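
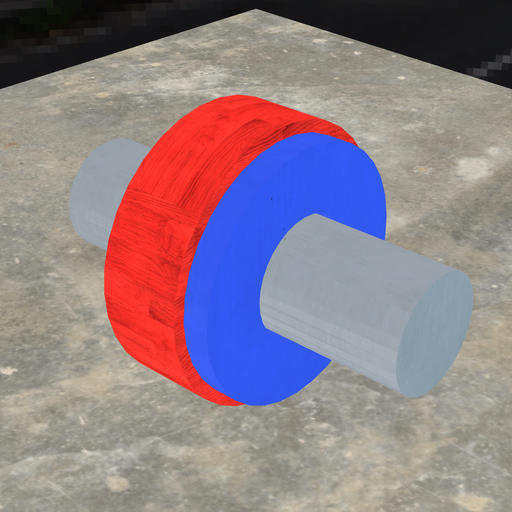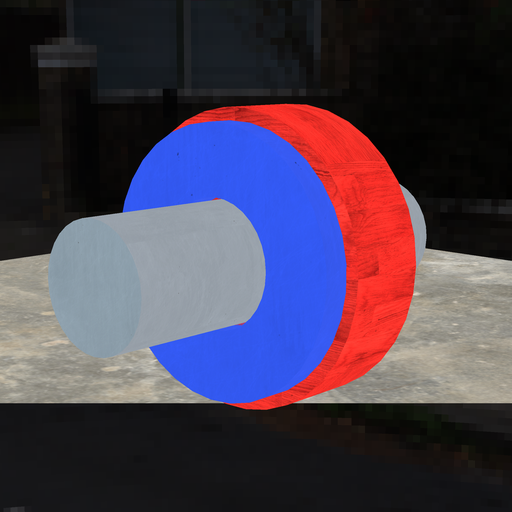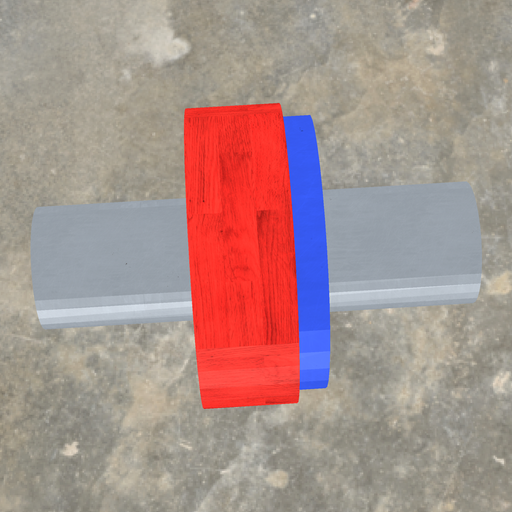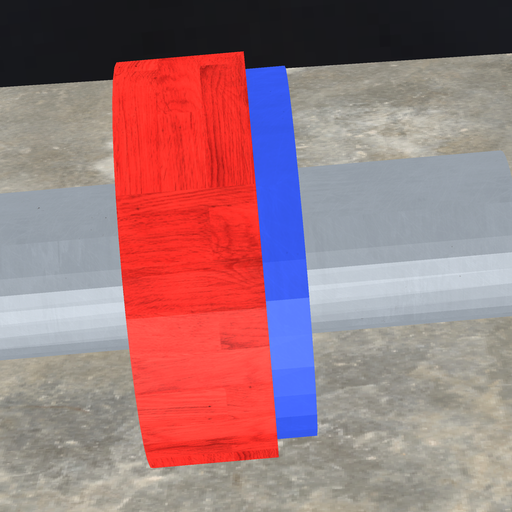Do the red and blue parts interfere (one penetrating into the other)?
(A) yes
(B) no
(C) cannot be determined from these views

(A) yes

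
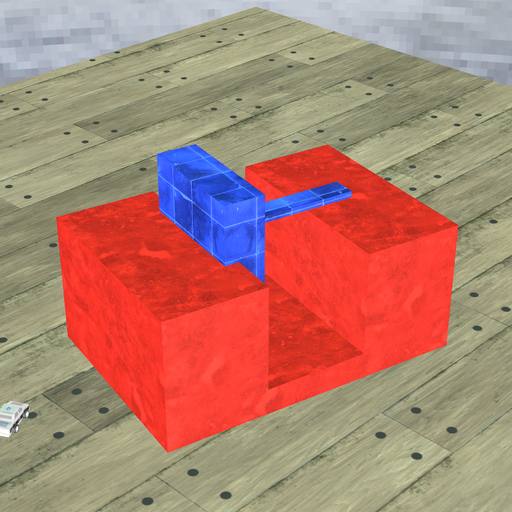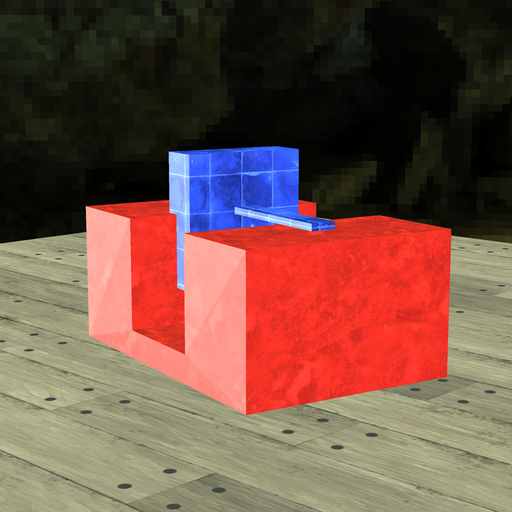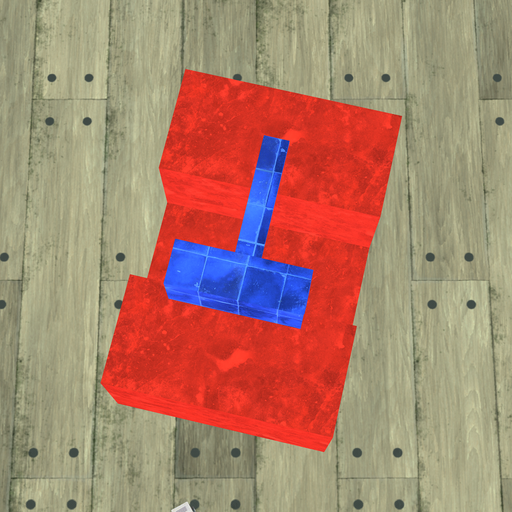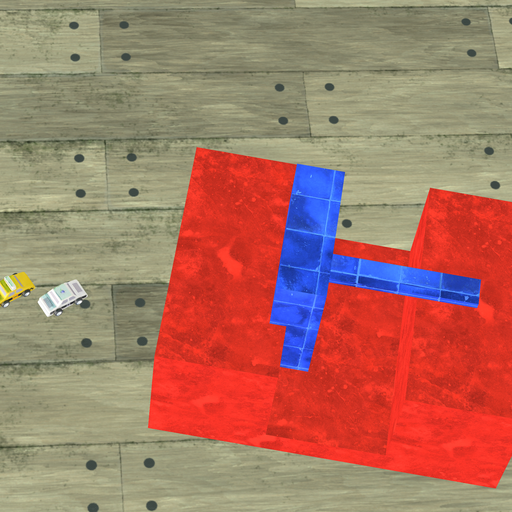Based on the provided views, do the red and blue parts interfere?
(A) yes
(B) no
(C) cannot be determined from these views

(A) yes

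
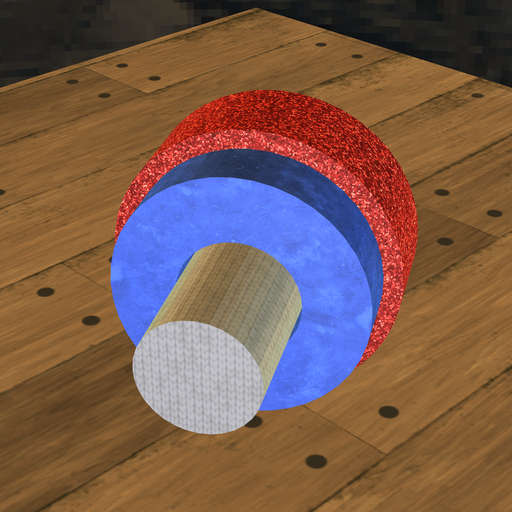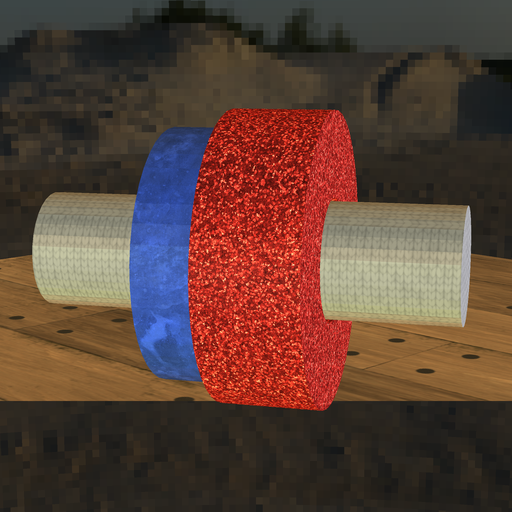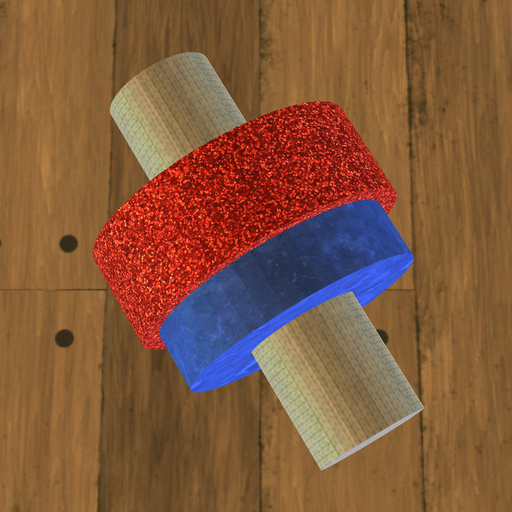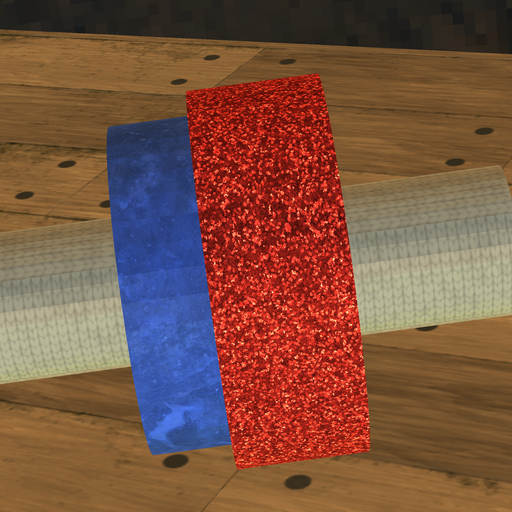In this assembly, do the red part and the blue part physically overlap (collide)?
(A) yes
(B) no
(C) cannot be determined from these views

(A) yes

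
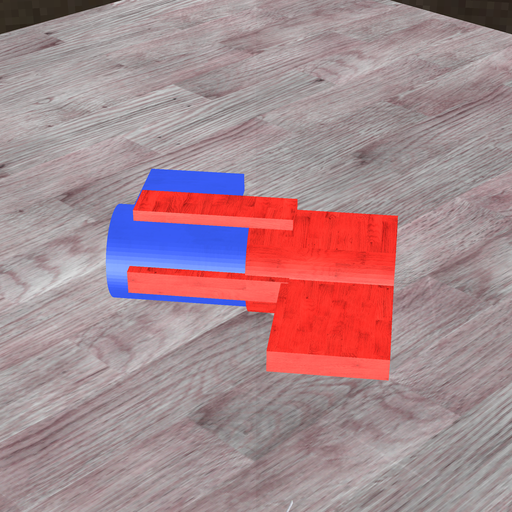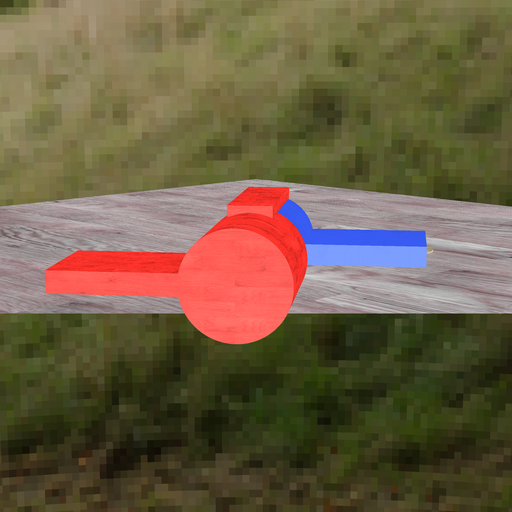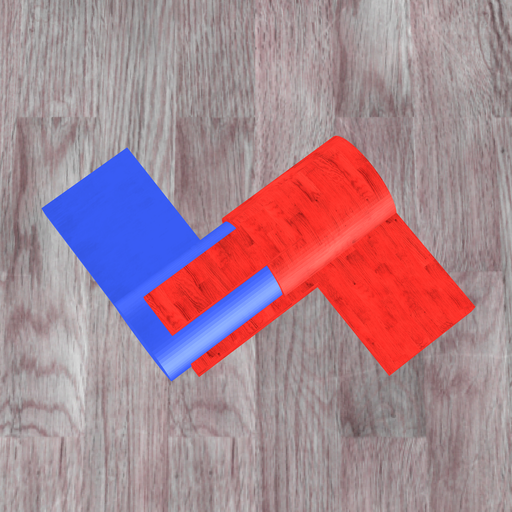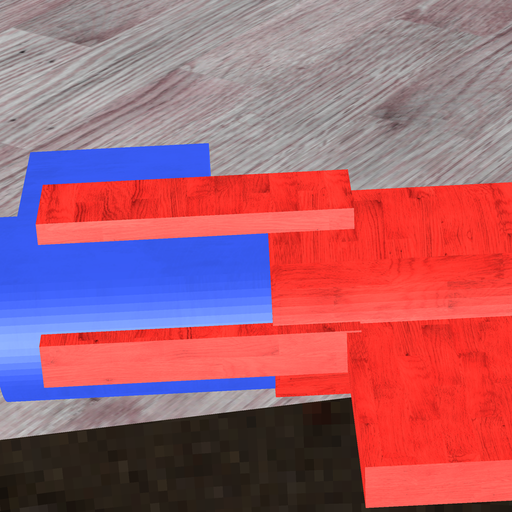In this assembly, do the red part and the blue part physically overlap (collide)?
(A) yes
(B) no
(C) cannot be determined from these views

(A) yes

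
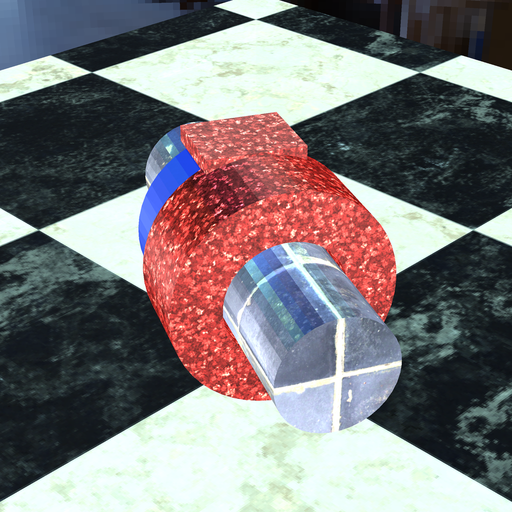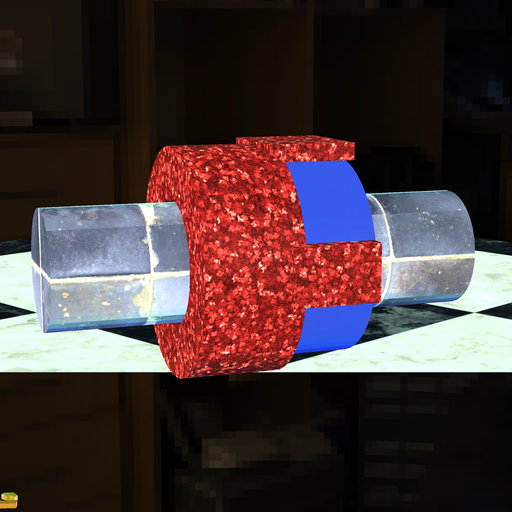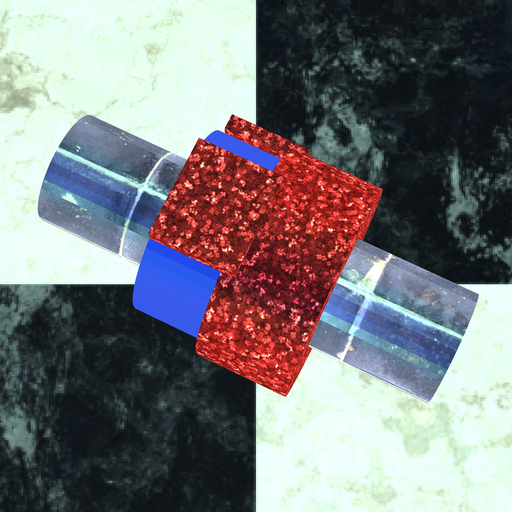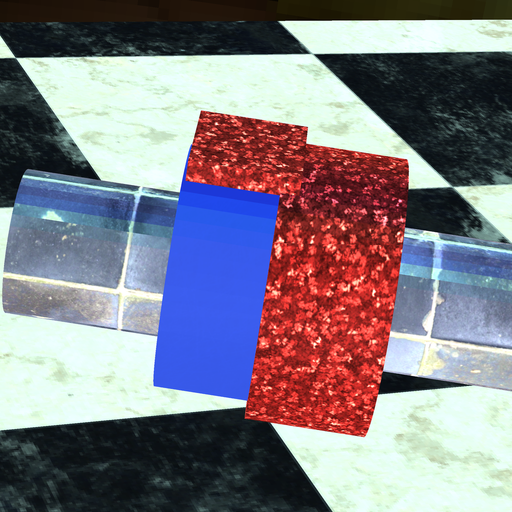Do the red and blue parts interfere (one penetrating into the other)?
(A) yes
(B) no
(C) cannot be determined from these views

(A) yes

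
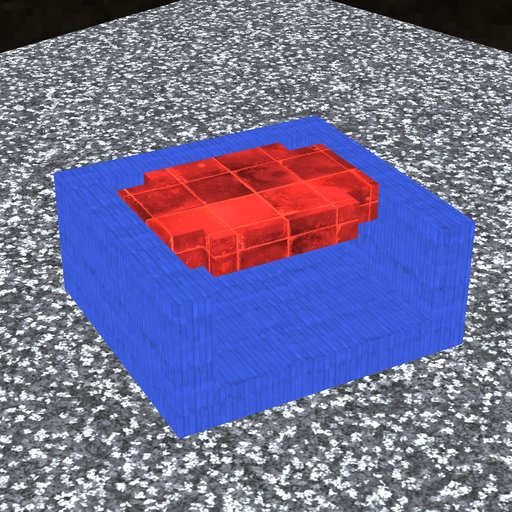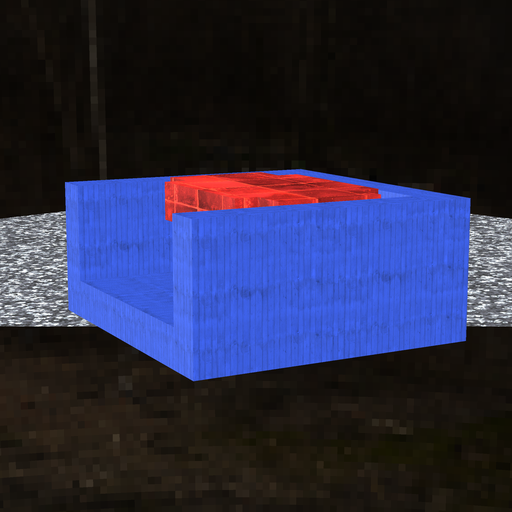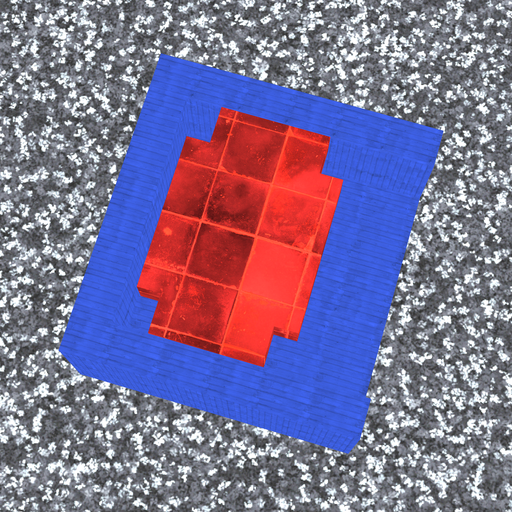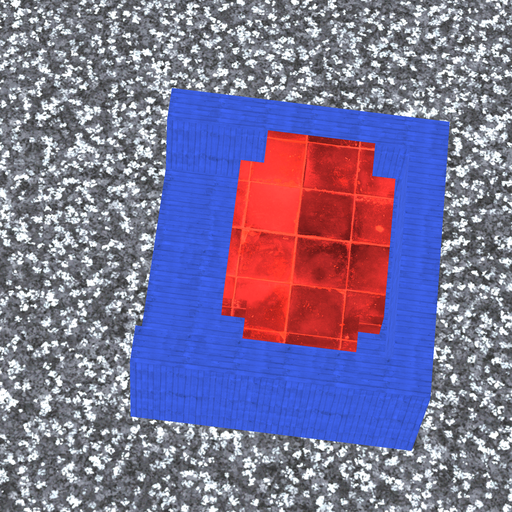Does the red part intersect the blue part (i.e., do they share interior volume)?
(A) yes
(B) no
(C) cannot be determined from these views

(B) no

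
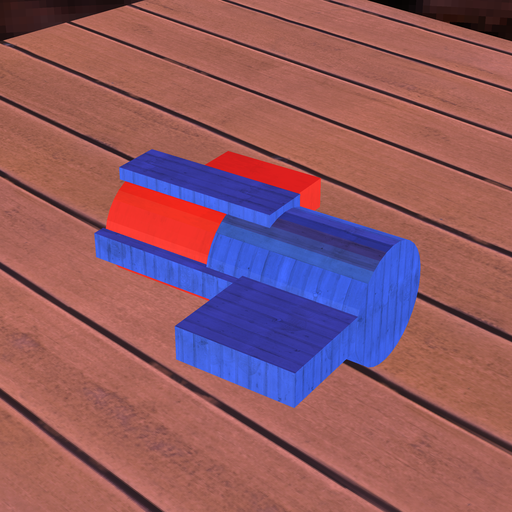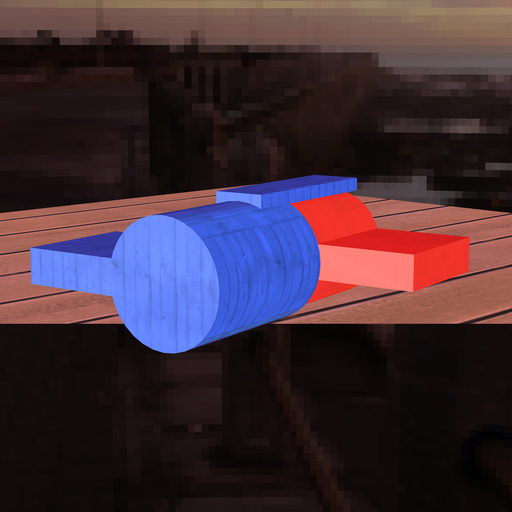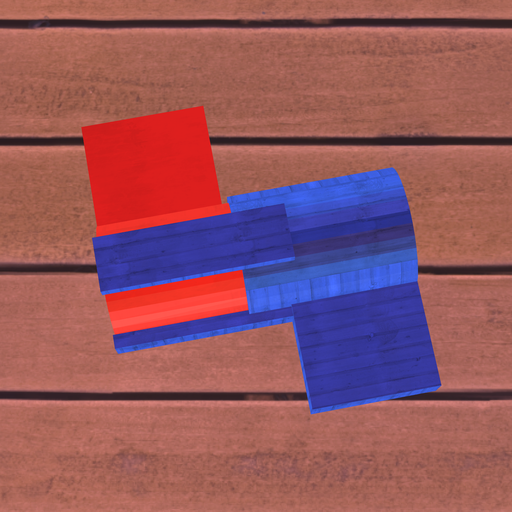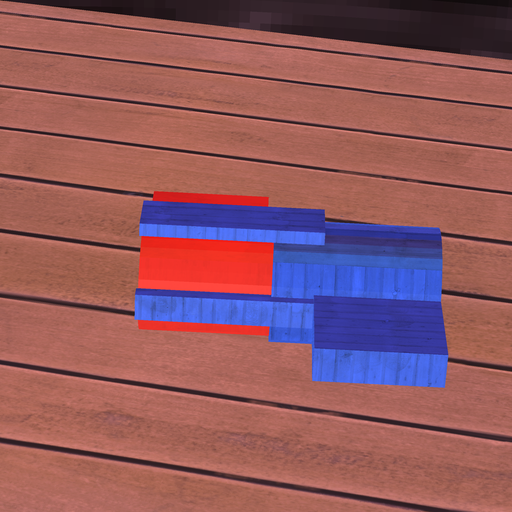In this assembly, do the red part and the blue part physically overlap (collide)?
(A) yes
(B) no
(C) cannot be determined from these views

(A) yes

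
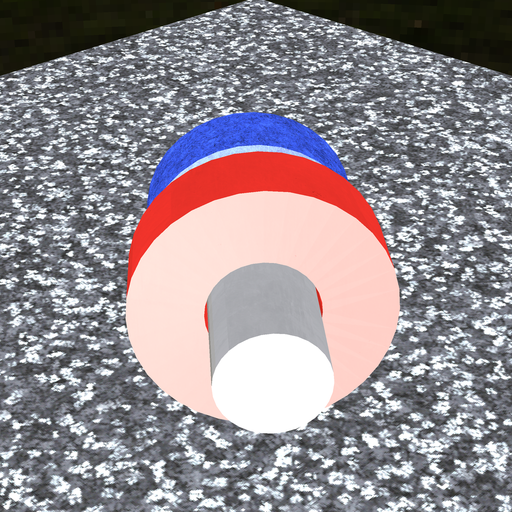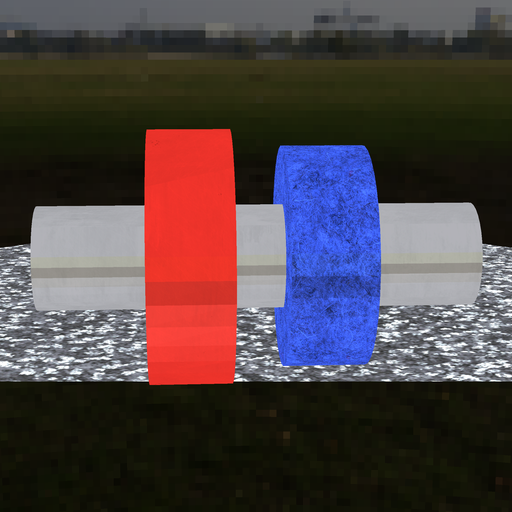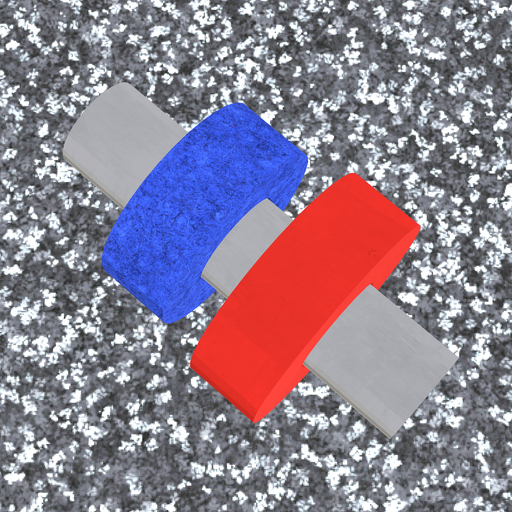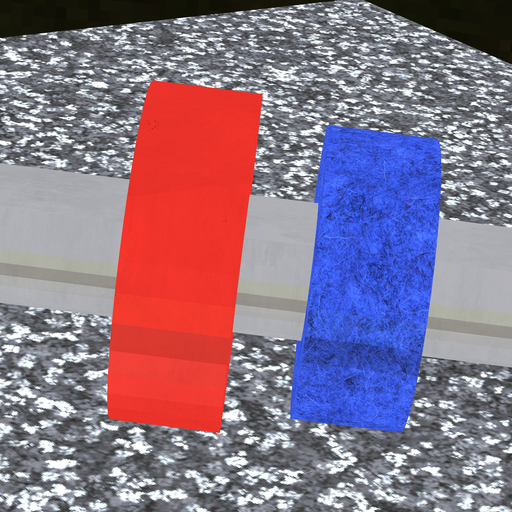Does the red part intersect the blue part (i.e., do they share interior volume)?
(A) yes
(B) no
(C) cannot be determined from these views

(B) no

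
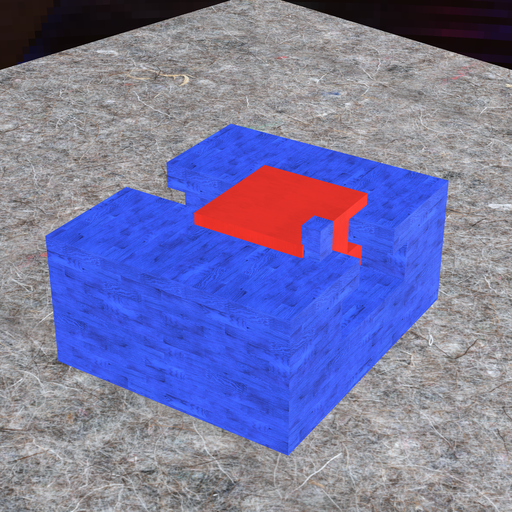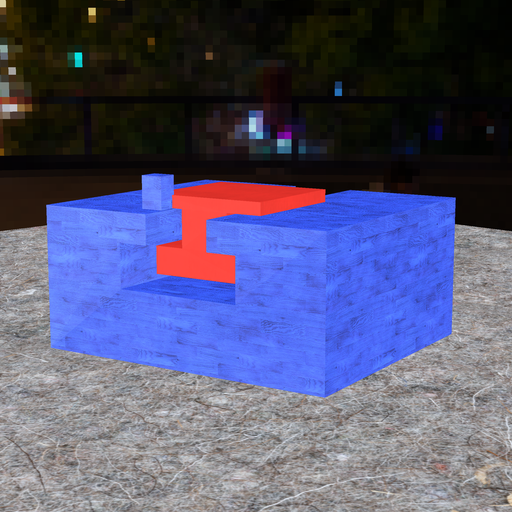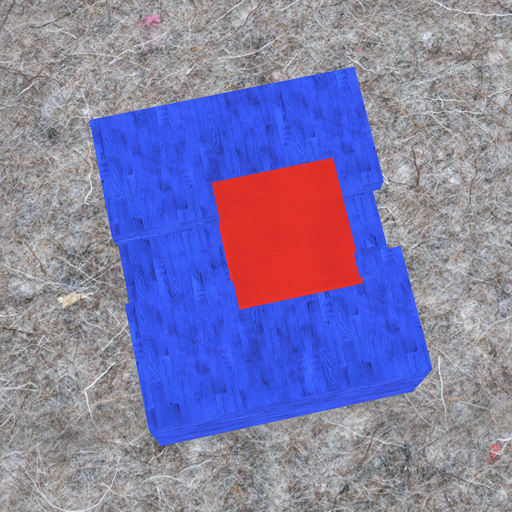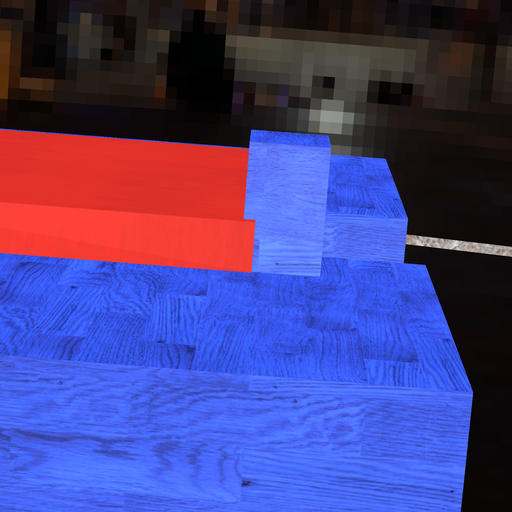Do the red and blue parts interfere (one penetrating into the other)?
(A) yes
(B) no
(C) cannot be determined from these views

(A) yes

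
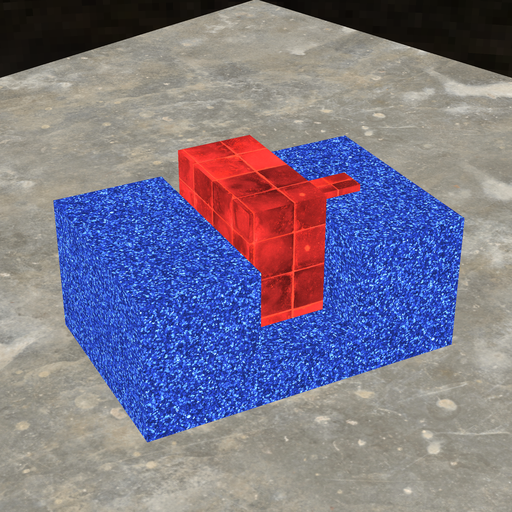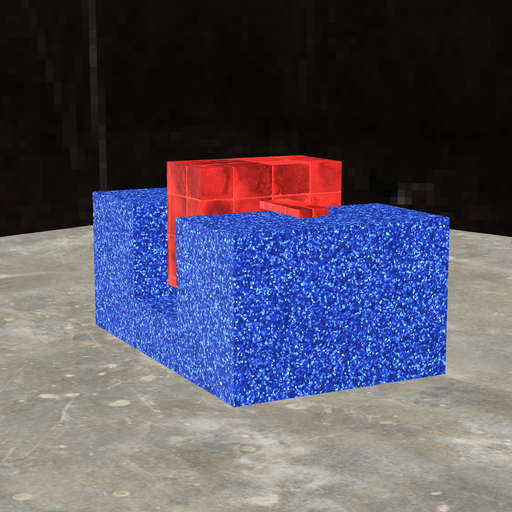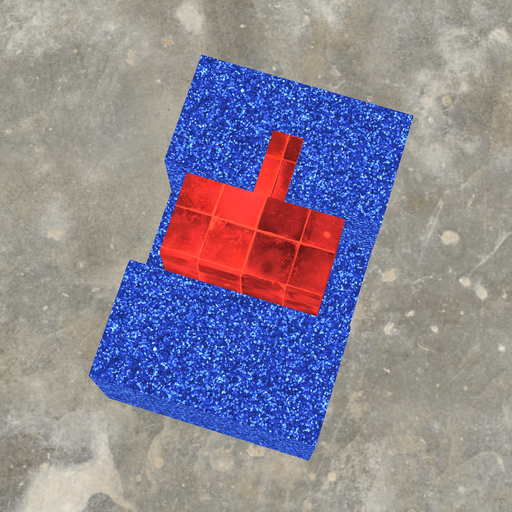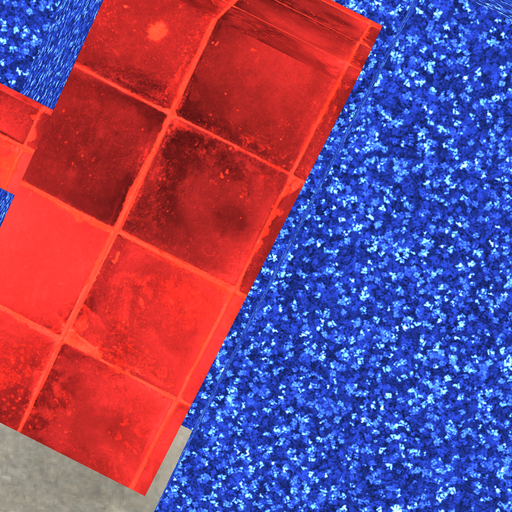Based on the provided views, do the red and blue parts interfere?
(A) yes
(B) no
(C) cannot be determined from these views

(B) no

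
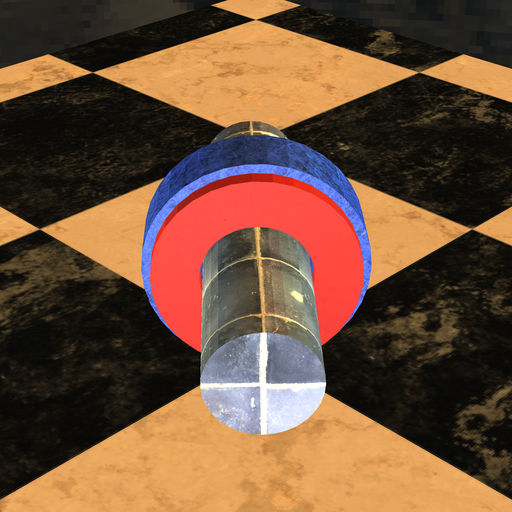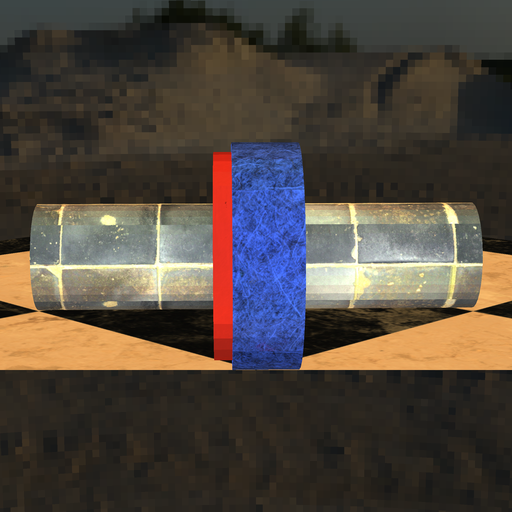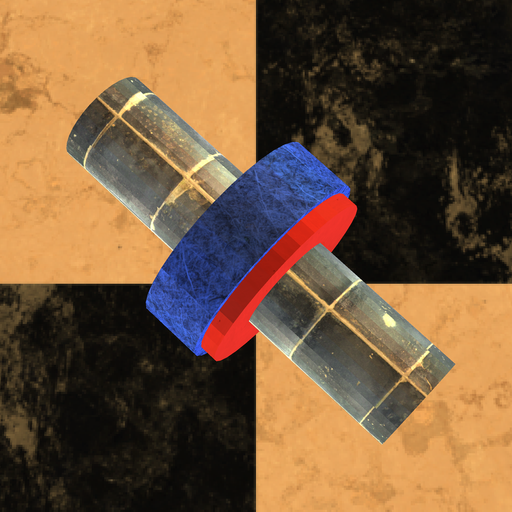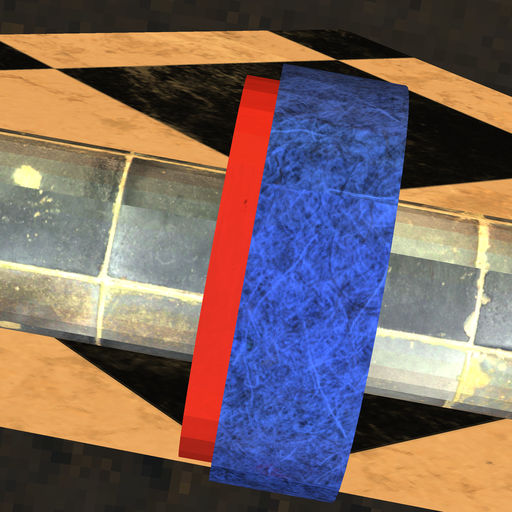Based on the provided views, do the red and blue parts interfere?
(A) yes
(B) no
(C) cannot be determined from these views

(A) yes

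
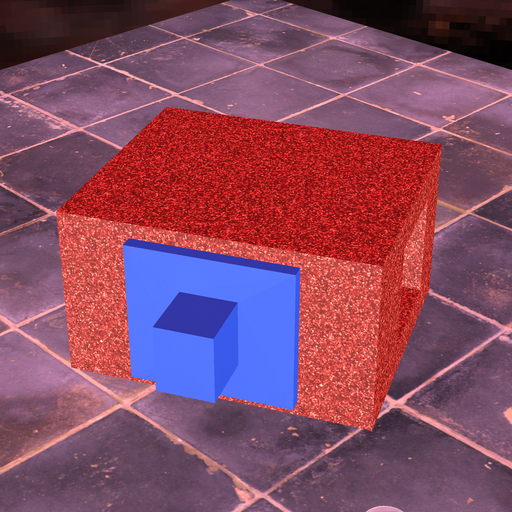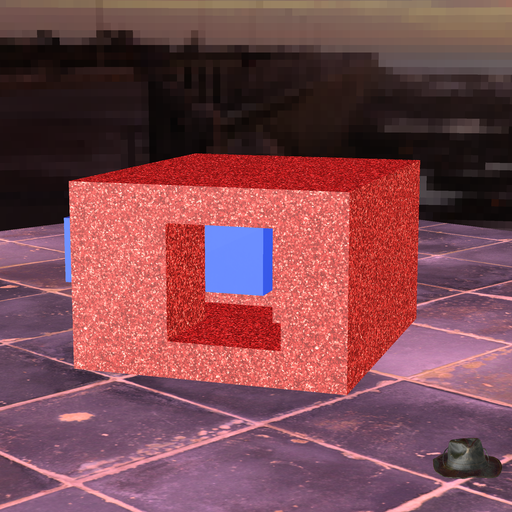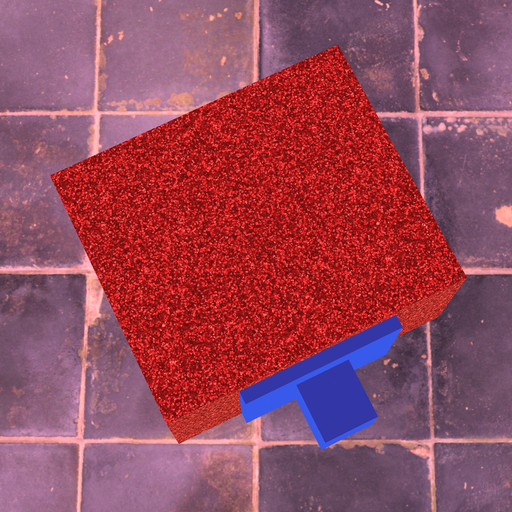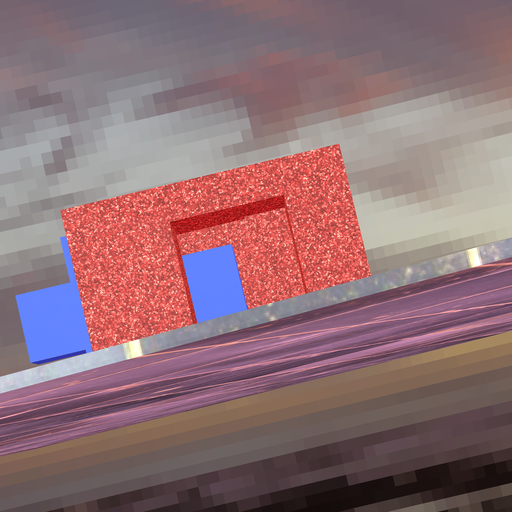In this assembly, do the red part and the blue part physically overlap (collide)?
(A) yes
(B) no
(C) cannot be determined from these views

(B) no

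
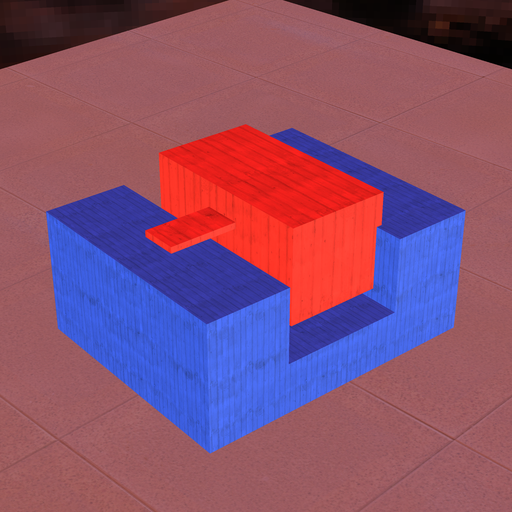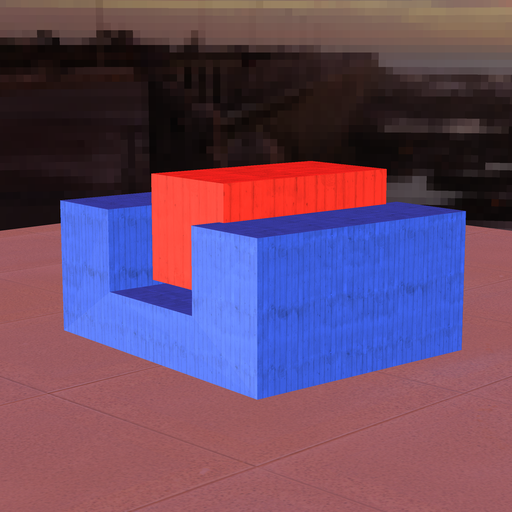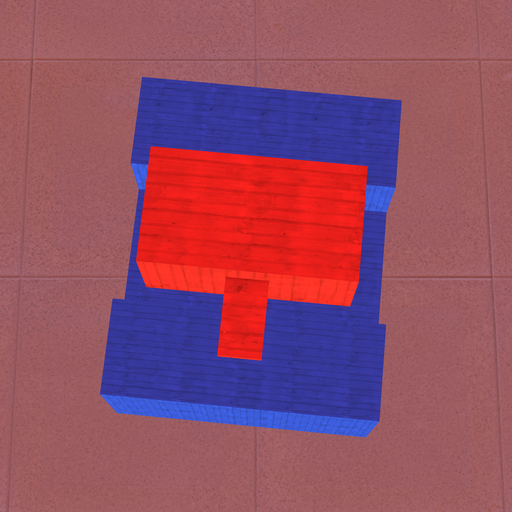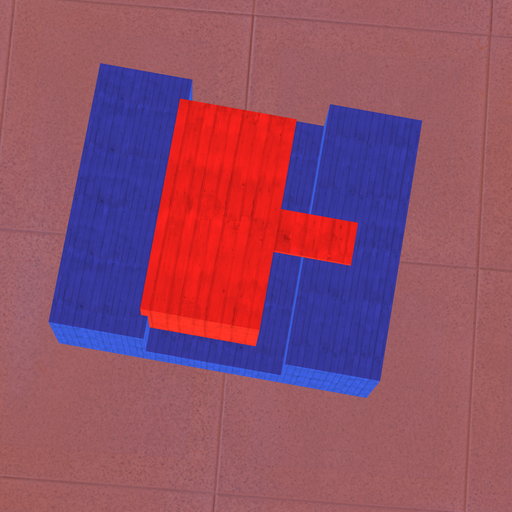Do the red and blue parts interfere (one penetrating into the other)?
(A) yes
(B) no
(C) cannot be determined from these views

(A) yes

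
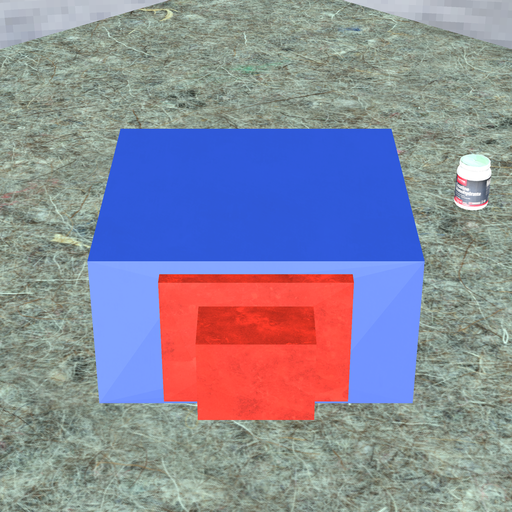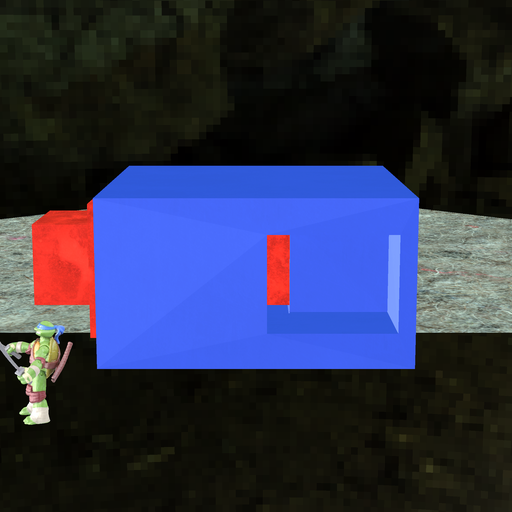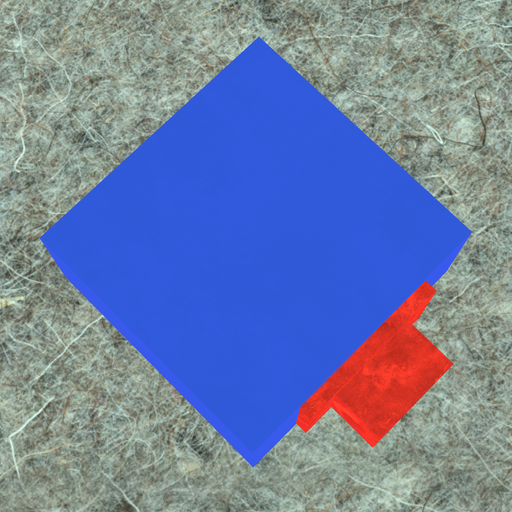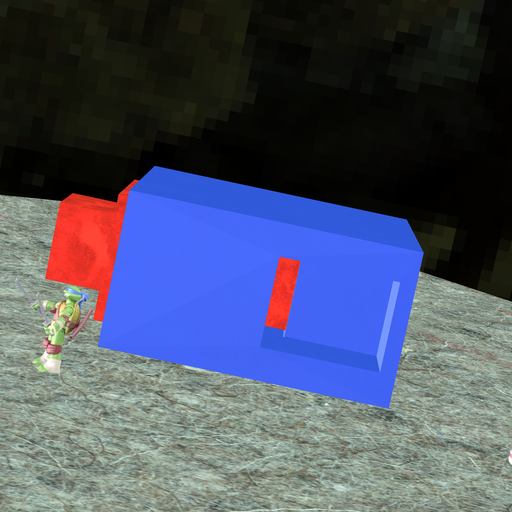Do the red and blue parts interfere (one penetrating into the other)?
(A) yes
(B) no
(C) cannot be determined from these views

(A) yes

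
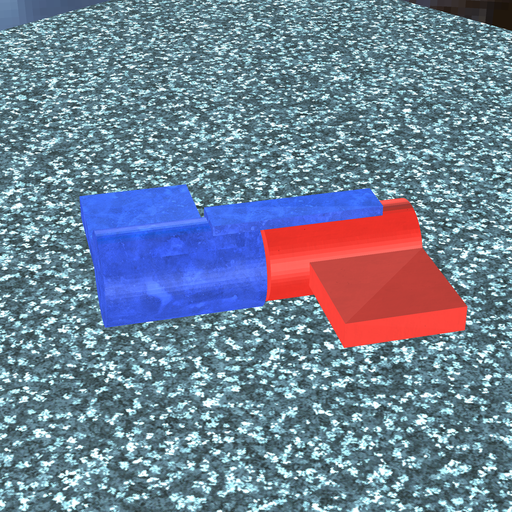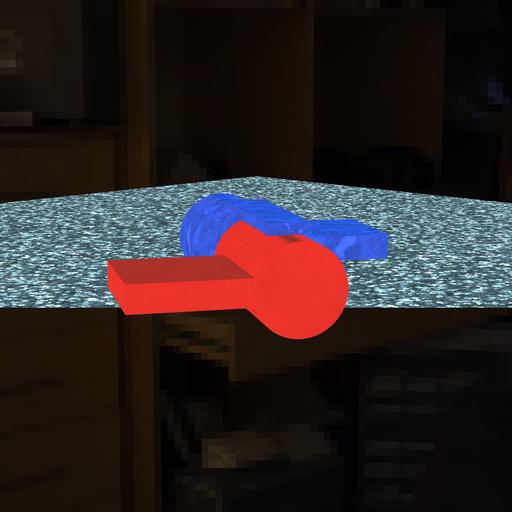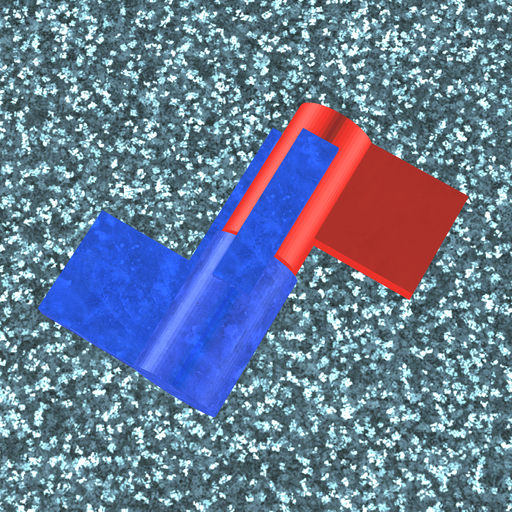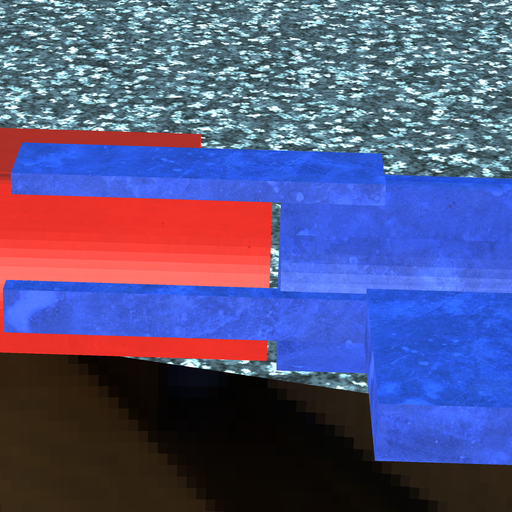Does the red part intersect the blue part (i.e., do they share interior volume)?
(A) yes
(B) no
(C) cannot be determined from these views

(B) no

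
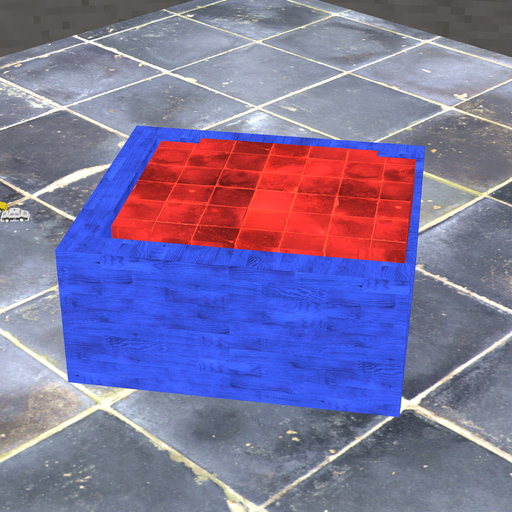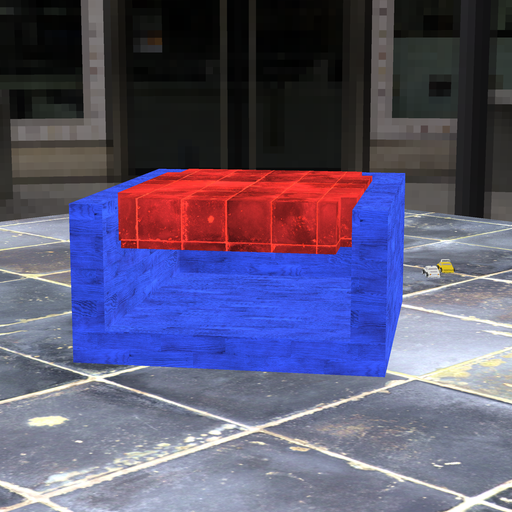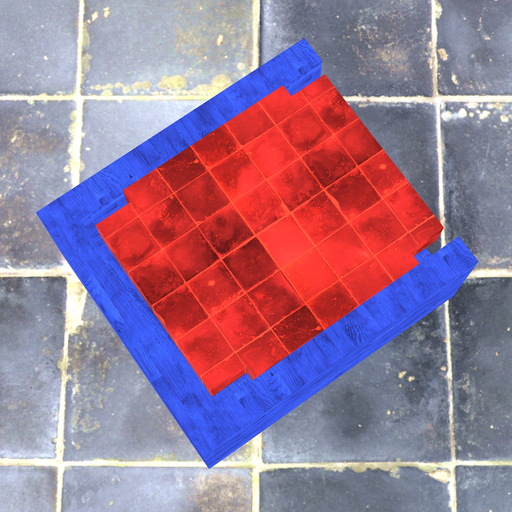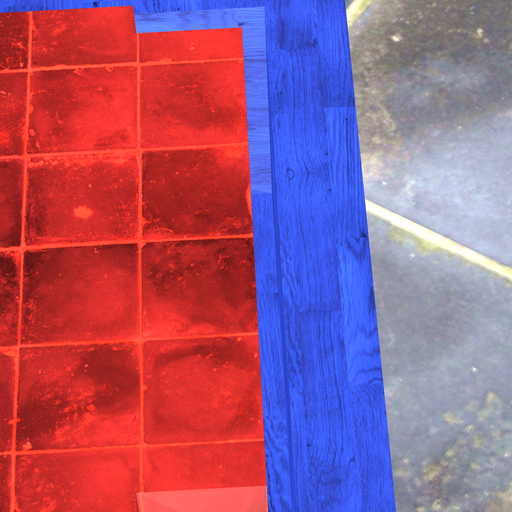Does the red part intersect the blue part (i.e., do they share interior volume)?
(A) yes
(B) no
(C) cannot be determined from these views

(B) no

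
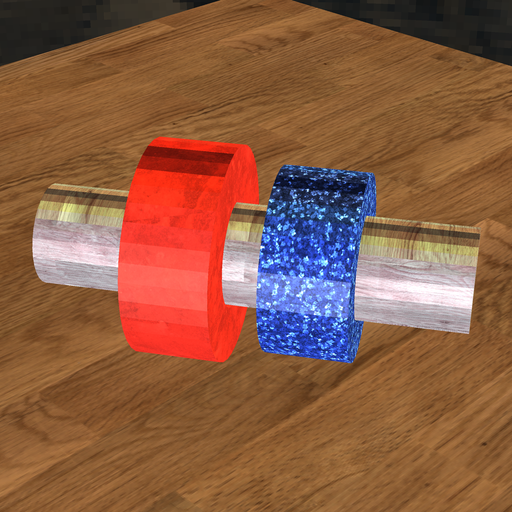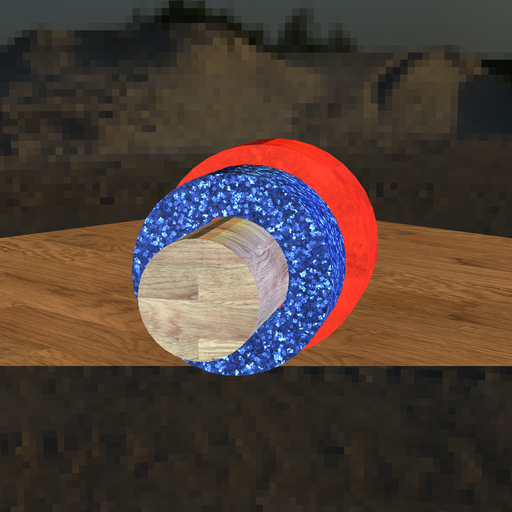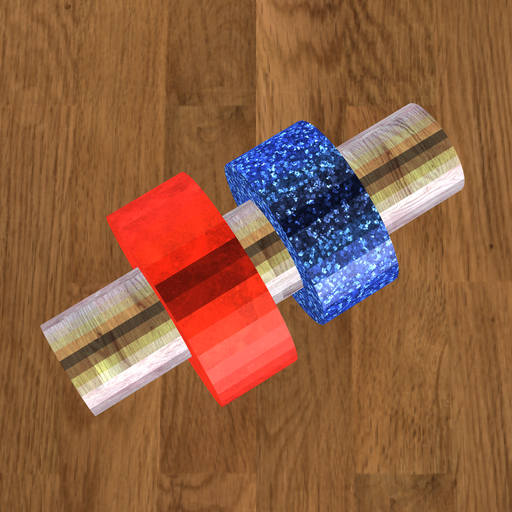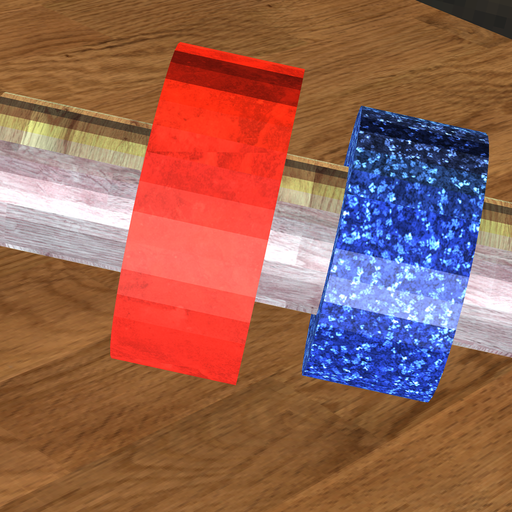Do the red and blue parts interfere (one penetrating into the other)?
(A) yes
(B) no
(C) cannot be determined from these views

(B) no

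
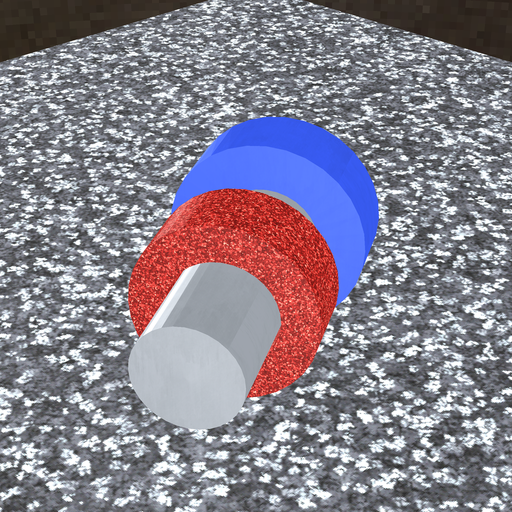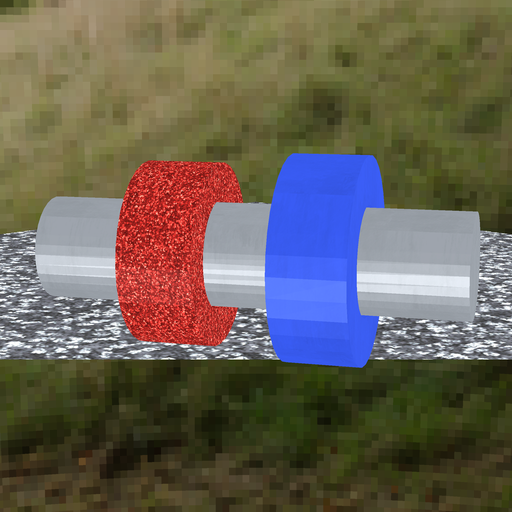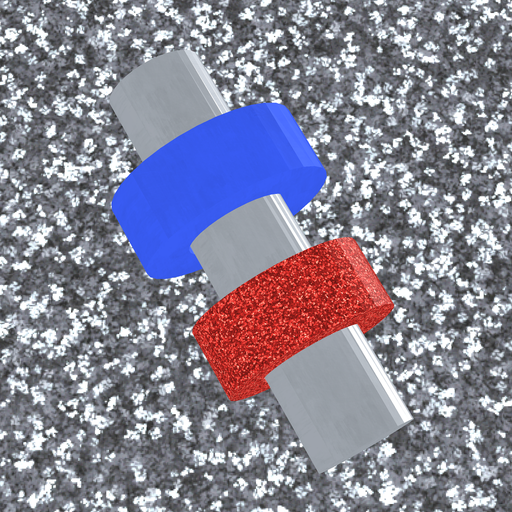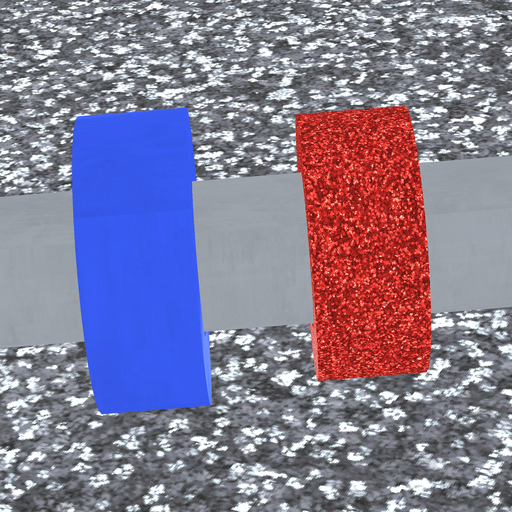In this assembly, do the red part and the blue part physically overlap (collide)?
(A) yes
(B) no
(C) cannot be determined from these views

(B) no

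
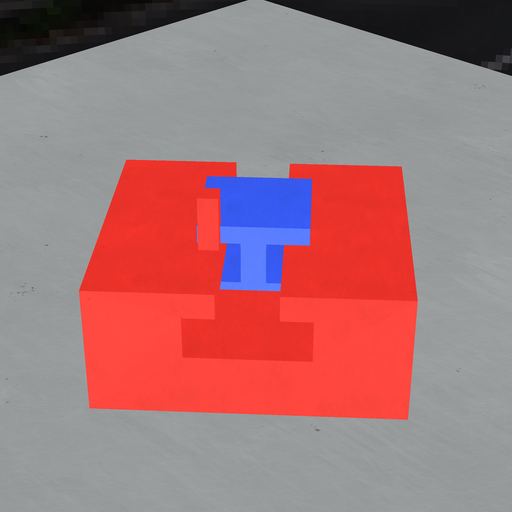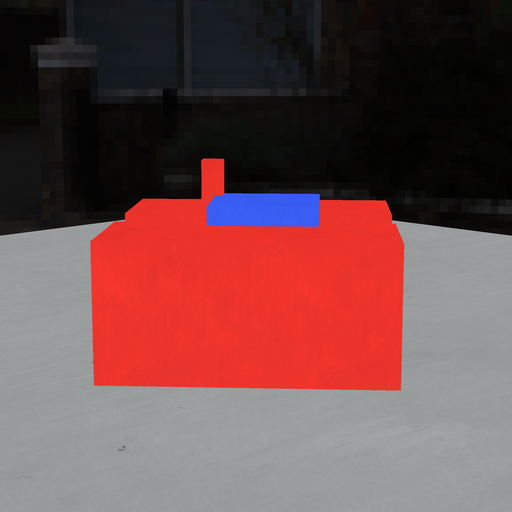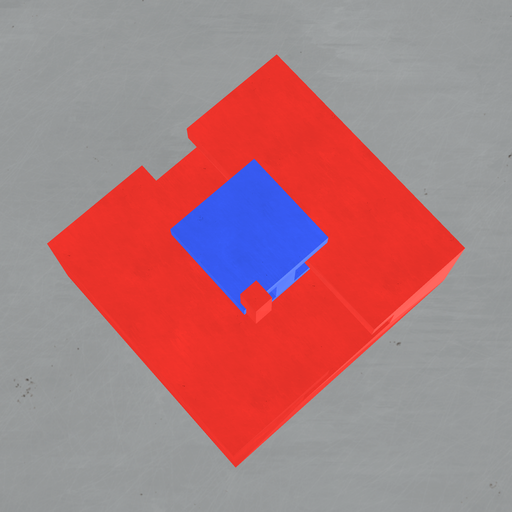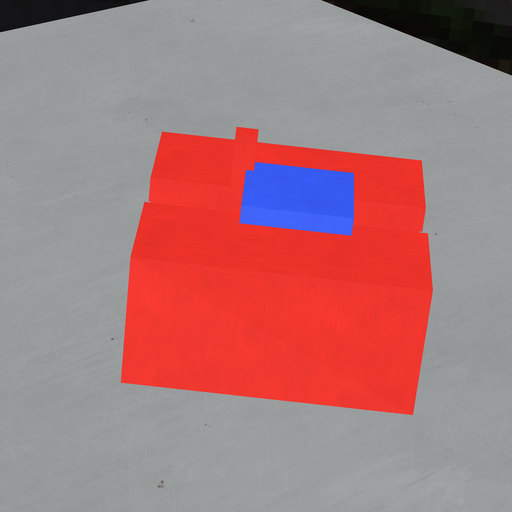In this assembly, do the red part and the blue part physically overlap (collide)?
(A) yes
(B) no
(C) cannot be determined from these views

(A) yes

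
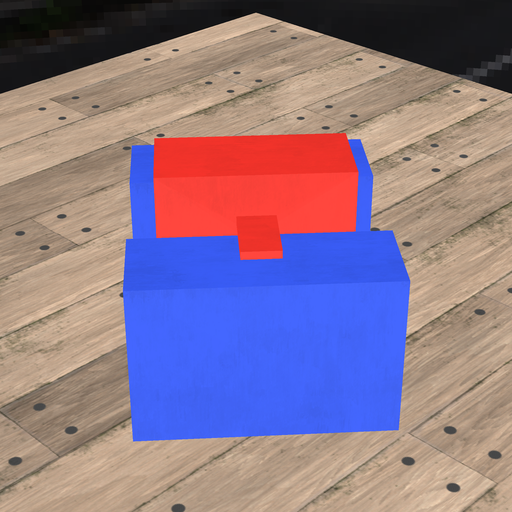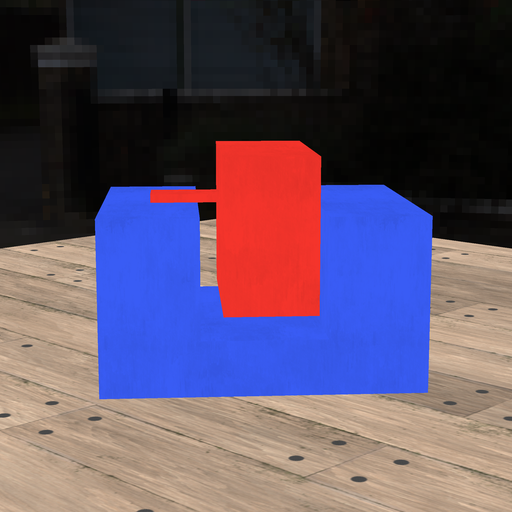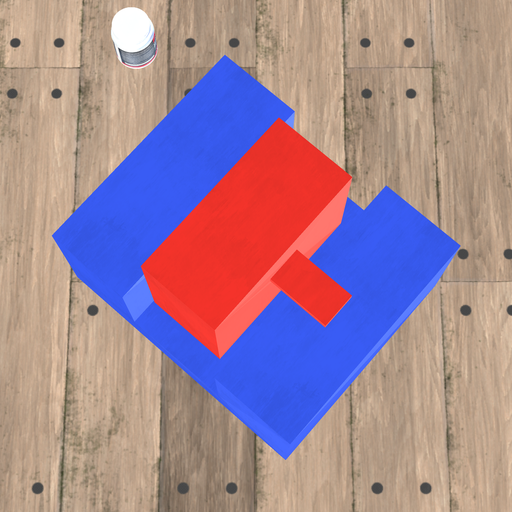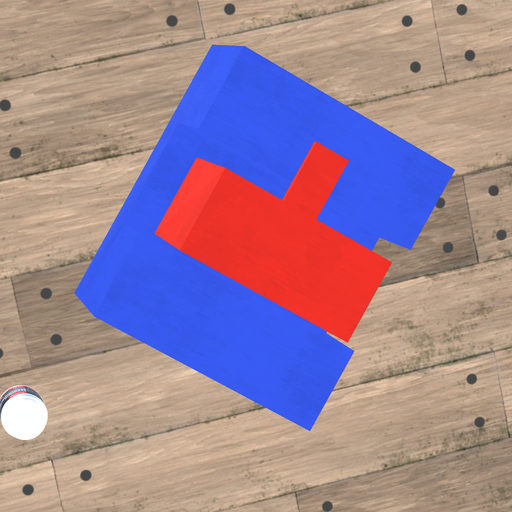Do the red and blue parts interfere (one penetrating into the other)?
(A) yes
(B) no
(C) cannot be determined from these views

(B) no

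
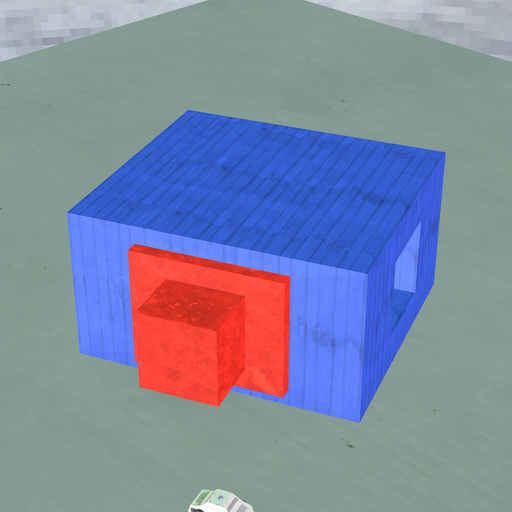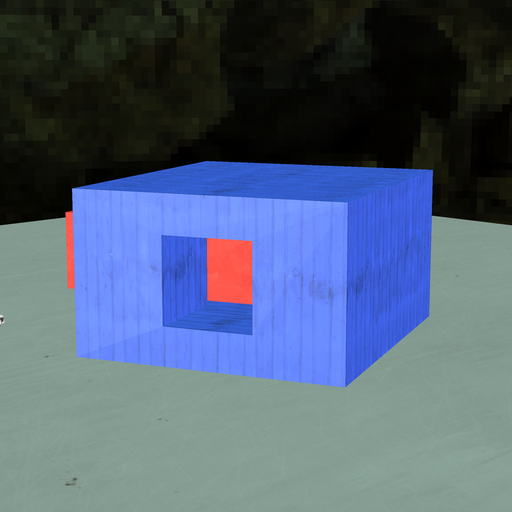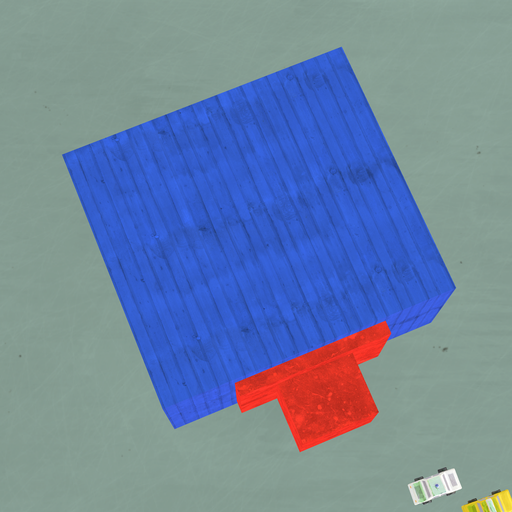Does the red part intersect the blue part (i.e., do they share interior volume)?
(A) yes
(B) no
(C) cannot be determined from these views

(C) cannot be determined from these views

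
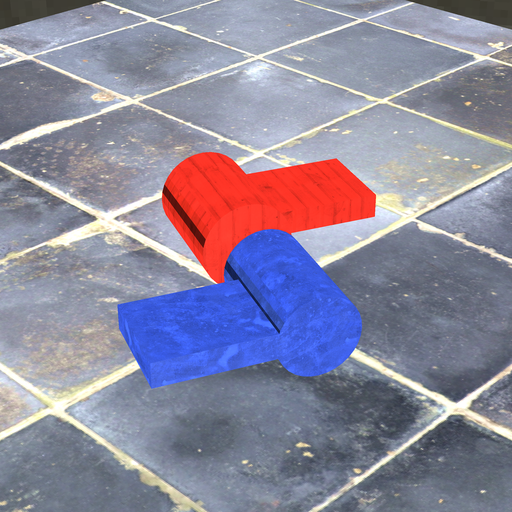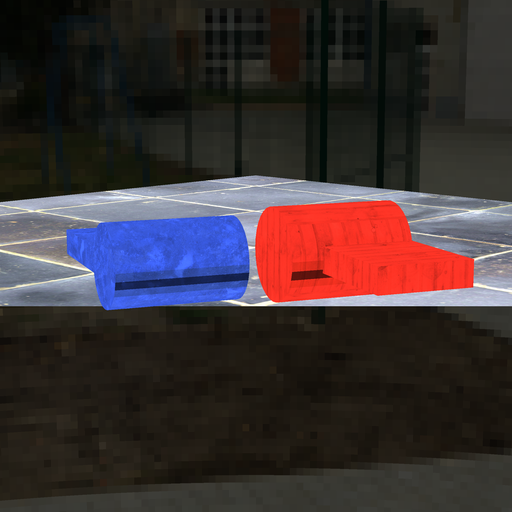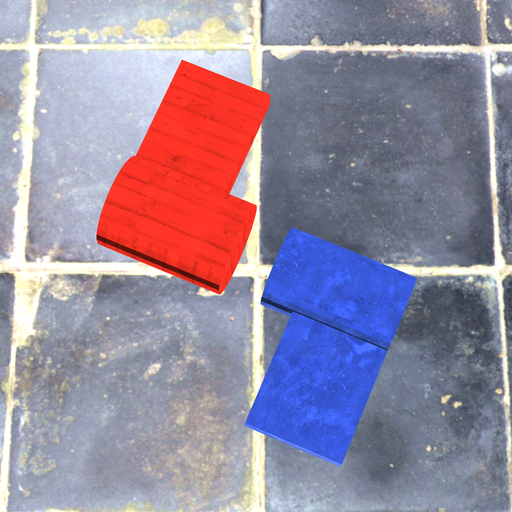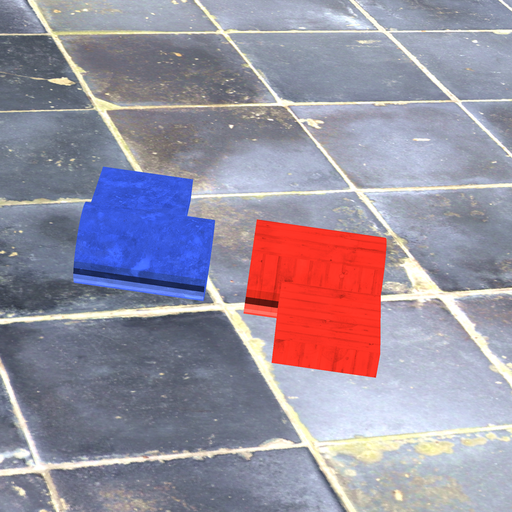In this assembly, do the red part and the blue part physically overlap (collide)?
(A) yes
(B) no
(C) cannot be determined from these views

(B) no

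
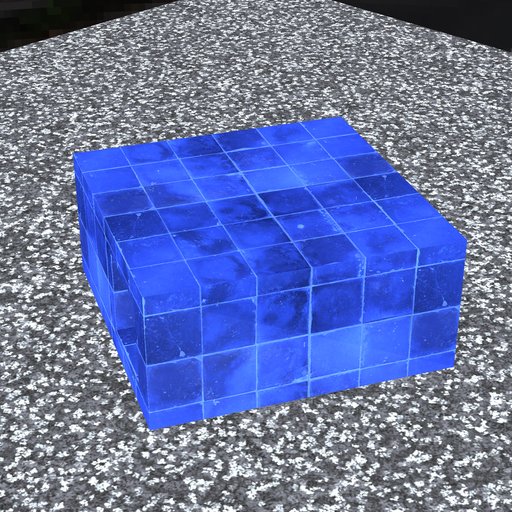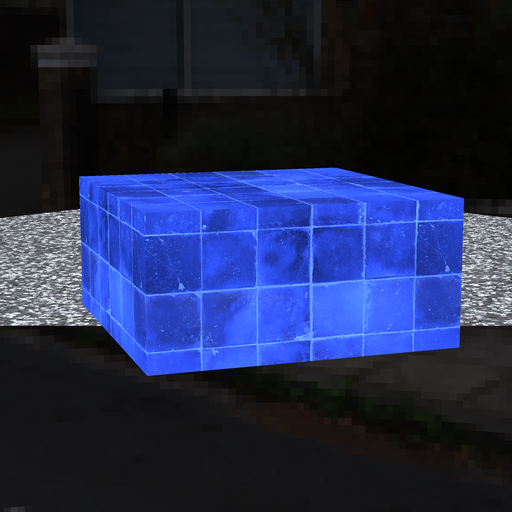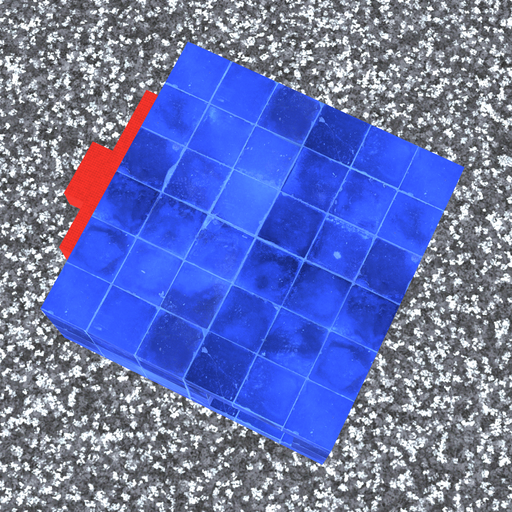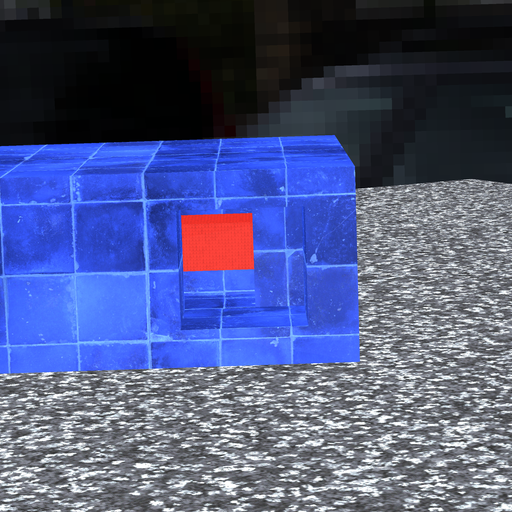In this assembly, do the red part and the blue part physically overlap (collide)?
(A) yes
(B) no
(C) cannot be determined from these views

(A) yes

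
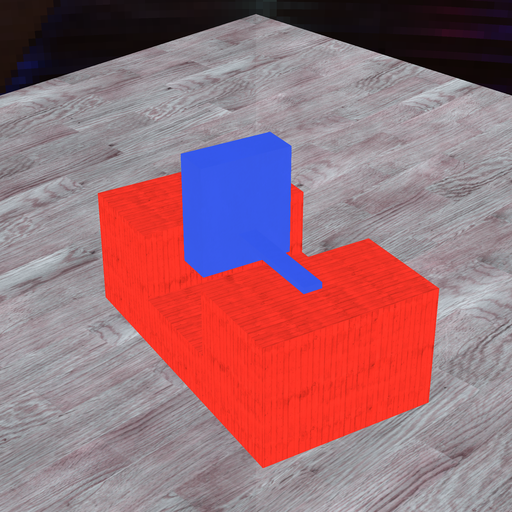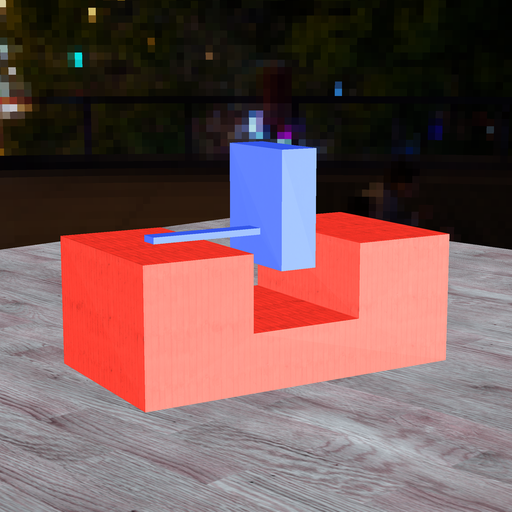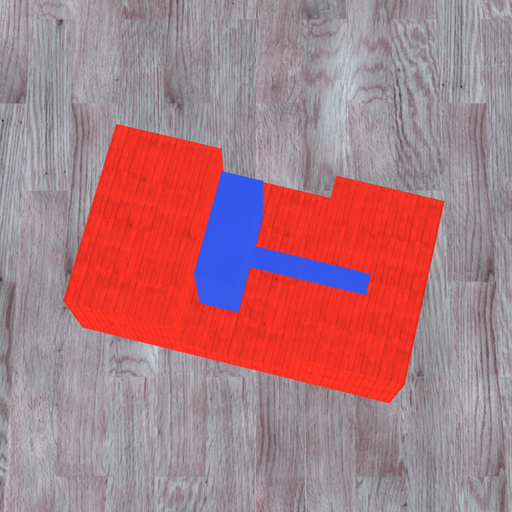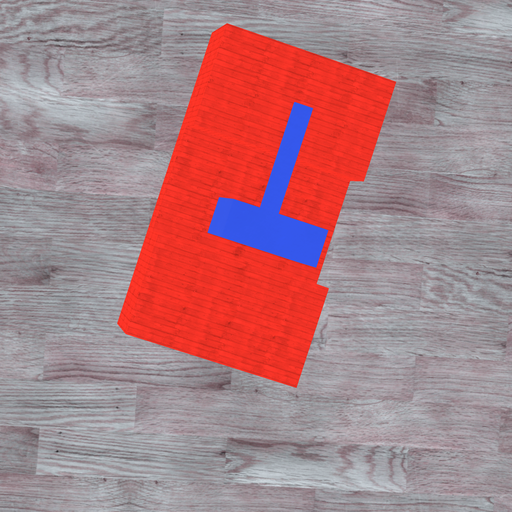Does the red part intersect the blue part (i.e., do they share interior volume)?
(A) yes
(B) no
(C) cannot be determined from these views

(B) no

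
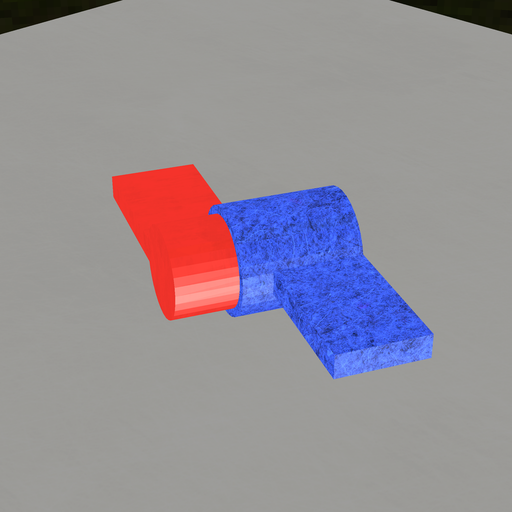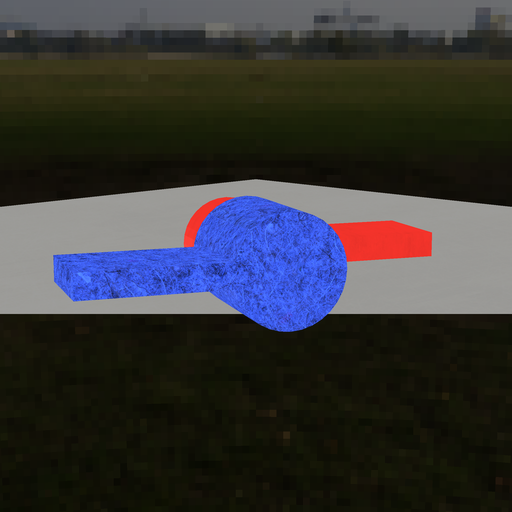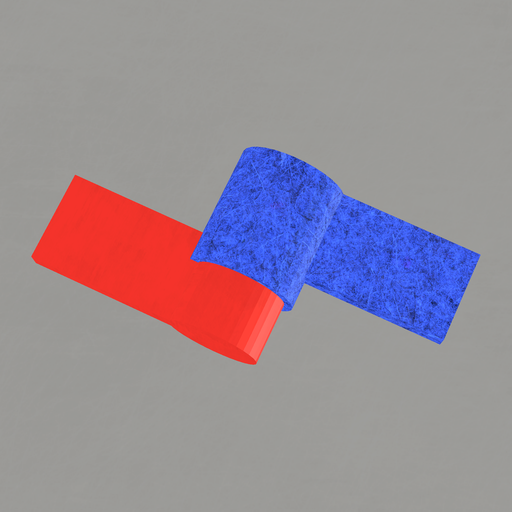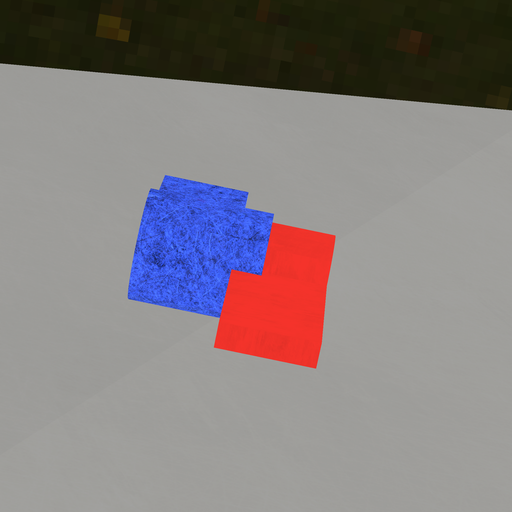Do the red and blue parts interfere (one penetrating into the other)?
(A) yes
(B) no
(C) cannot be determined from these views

(A) yes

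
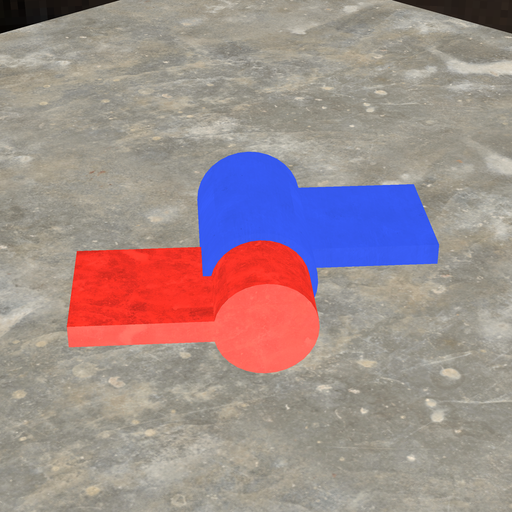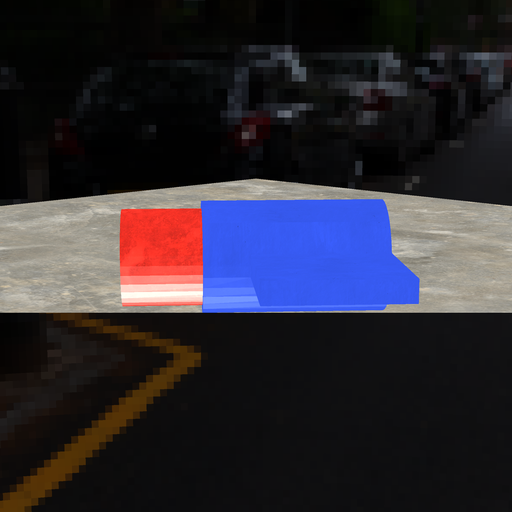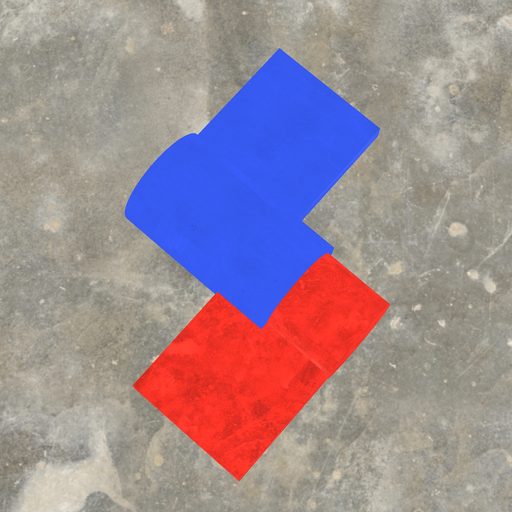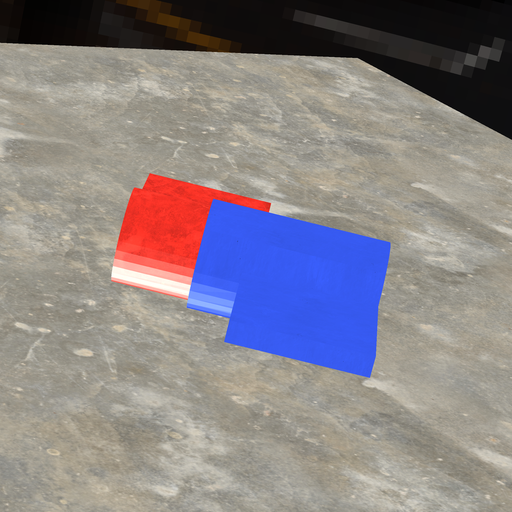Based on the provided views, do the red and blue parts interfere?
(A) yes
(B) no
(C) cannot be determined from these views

(A) yes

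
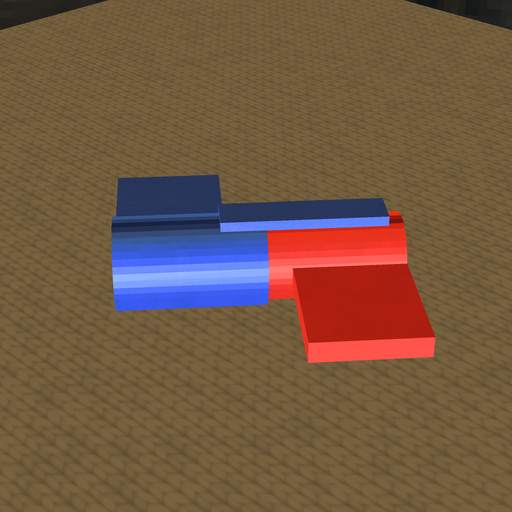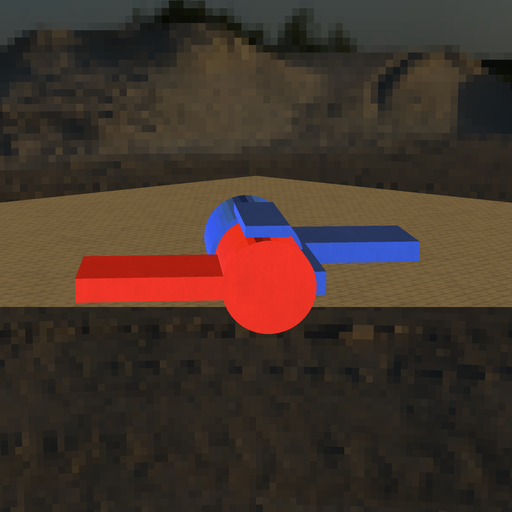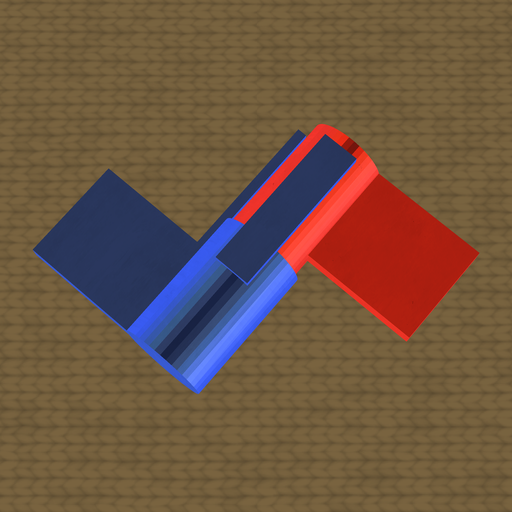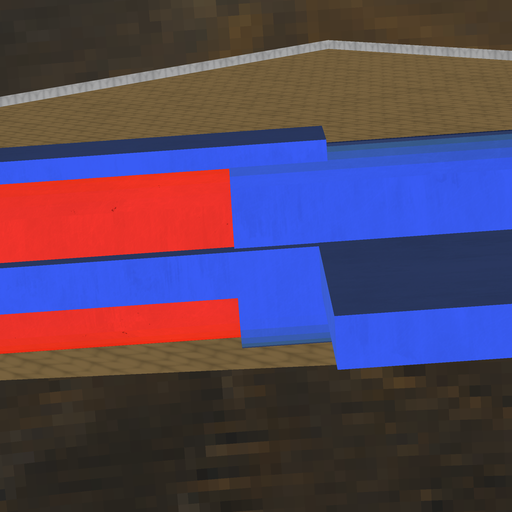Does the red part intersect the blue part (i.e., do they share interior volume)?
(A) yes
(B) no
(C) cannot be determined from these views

(A) yes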